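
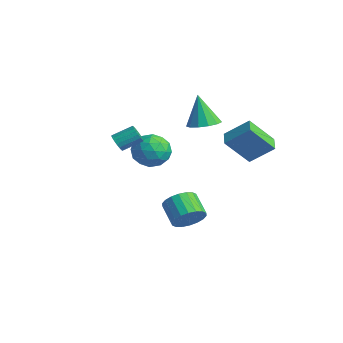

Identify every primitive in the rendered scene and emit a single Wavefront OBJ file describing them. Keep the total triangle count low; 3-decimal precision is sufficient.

v -1.594 -0.859 0.637
v -0.543 -0.511 0.929
v -1.617 -2.009 2.091
v -0.566 -1.661 2.383
v -1.455 -0.945 2.484
v -1.441 -0.234 1.585
v -0.719 -2.286 1.435
v -0.705 -1.575 0.536
v -0.002 -1.392 1.422
v -0.456 -0.564 2.071
v -1.704 -1.956 0.949
v -2.158 -1.128 1.598
v -1.066 -0.584 0.655
v -1.094 -1.936 2.365
v -1.616 -1.515 2.424
v -0.998 -1.311 2.596
v -1.594 -0.421 1.041
v -0.976 -0.217 1.213
v -1.513 -0.472 2.126
v -1.184 -2.303 1.807
v -0.566 -2.099 1.979
v -1.162 -1.209 0.424
v -0.544 -1.005 0.596
v -0.647 -2.048 0.894
v -0.13 -0.897 1.117
v -0.144 -1.573 1.972
v -0.234 -1.941 1.414
v -0.226 -1.523 0.886
v -0.398 -0.41 1.498
v -0.411 -1.086 2.353
v -0.934 -0.666 2.412
v -0.926 -0.248 1.884
v -0.08 -0.928 1.788
v -1.749 -1.434 0.667
v -1.762 -2.11 1.522
v -1.234 -2.272 1.136
v -1.226 -1.854 0.608
v -2.016 -0.947 1.048
v -2.03 -1.623 1.903
v -1.934 -0.997 2.134
v -1.926 -0.579 1.606
v -2.08 -1.592 1.232
v 0.492 0.138 -3.319
v 1.025 0.249 -2.492
v -0.24 0.373 -1.694
v -0.772 0.262 -2.521
v 0.976 0.664 -2.633
v -0.288 0.788 -1.836
v 0.831 0.974 -2.911
v -0.433 1.098 -2.113
v 0.62 1.119 -3.269
v -0.645 1.242 -2.472
v 0.383 1.069 -3.637
v -0.882 1.193 -2.84
v 0.167 0.835 -3.942
v -1.097 0.959 -3.145
v 0.016 0.463 -4.124
v -1.248 0.587 -3.326
v -0.04 0.027 -4.146
v -1.305 0.151 -3.348
v 0.008 -0.388 -4.004
v -1.256 -0.264 -3.207
v 0.153 -0.698 -3.727
v -1.111 -0.574 -2.929
v 0.365 -0.842 -3.368
v -0.9 -0.719 -2.571
v 0.602 -0.793 -3
v -0.663 -0.669 -2.203
v 0.817 -0.559 -2.695
v -0.447 -0.435 -1.898
v 0.968 -0.187 -2.514
v -0.296 -0.063 -1.716
v -3.023 3.12 1.565
v -2.424 3.881 1.773
v -3.657 3.08 3.535
v -2.913 4.102 1.62
v -3.436 4.012 1.45
v -3.828 3.639 1.316
v -3.965 3.101 1.261
v -3.802 2.569 1.303
v -3.392 2.212 1.428
v -2.865 2.143 1.596
v -2.387 2.385 1.755
v -2.112 2.86 1.853
v -2.126 3.417 1.86
v 1.336 3.234 1.299
v 0.941 1.943 2.828
v 2.167 4.264 2.383
v 1.771 2.972 3.912
v 2.189 2.748 1.108
v 1.793 1.456 2.637
v 3.019 3.777 2.192
v 2.624 2.486 3.721
v 0.615 -4.178 3.587
v 1.113 -4.203 3.334
v 1.464 -3.168 3.919
v 0.965 -3.142 4.173
v 0.977 -4.067 3.175
v 1.328 -3.032 3.76
v 0.769 -3.954 3.098
v 1.12 -2.918 3.683
v 0.531 -3.884 3.118
v 0.881 -2.849 3.703
v 0.309 -3.873 3.231
v 0.66 -2.837 3.816
v 0.148 -3.922 3.414
v 0.498 -2.886 4
v 0.079 -4.022 3.632
v 0.429 -2.986 4.217
v 0.116 -4.152 3.841
v 0.467 -3.117 4.426
v 0.252 -4.288 4
v 0.603 -3.253 4.585
v 0.46 -4.402 4.077
v 0.811 -3.366 4.662
v 0.699 -4.471 4.057
v 1.049 -3.436 4.642
v 0.92 -4.483 3.944
v 1.271 -3.447 4.529
v 1.082 -4.434 3.76
v 1.432 -3.398 4.346
v 1.151 -4.334 3.543
v 1.501 -3.298 4.128
f 1 38 17
f 38 12 41
f 17 41 6
f 38 41 17
f 1 17 13
f 17 6 18
f 13 18 2
f 17 18 13
f 1 13 22
f 13 2 23
f 22 23 8
f 13 23 22
f 1 22 34
f 22 8 37
f 34 37 11
f 22 37 34
f 1 34 38
f 34 11 42
f 38 42 12
f 34 42 38
f 2 18 29
f 18 6 32
f 29 32 10
f 18 32 29
f 6 41 19
f 41 12 40
f 19 40 5
f 41 40 19
f 12 42 39
f 42 11 35
f 39 35 3
f 42 35 39
f 11 37 36
f 37 8 24
f 36 24 7
f 37 24 36
f 8 23 28
f 23 2 25
f 28 25 9
f 23 25 28
f 4 30 16
f 30 10 31
f 16 31 5
f 30 31 16
f 4 16 14
f 16 5 15
f 14 15 3
f 16 15 14
f 4 14 21
f 14 3 20
f 21 20 7
f 14 20 21
f 4 21 26
f 21 7 27
f 26 27 9
f 21 27 26
f 4 26 30
f 26 9 33
f 30 33 10
f 26 33 30
f 5 31 19
f 31 10 32
f 19 32 6
f 31 32 19
f 3 15 39
f 15 5 40
f 39 40 12
f 15 40 39
f 7 20 36
f 20 3 35
f 36 35 11
f 20 35 36
f 9 27 28
f 27 7 24
f 28 24 8
f 27 24 28
f 10 33 29
f 33 9 25
f 29 25 2
f 33 25 29
f 44 43 47
f 44 47 45
f 45 47 48
f 45 48 46
f 47 43 49
f 47 49 48
f 48 49 50
f 48 50 46
f 49 43 51
f 49 51 50
f 50 51 52
f 50 52 46
f 51 43 53
f 51 53 52
f 52 53 54
f 52 54 46
f 53 43 55
f 53 55 54
f 54 55 56
f 54 56 46
f 55 43 57
f 55 57 56
f 56 57 58
f 56 58 46
f 57 43 59
f 57 59 58
f 58 59 60
f 58 60 46
f 59 43 61
f 59 61 60
f 60 61 62
f 60 62 46
f 61 43 63
f 61 63 62
f 62 63 64
f 62 64 46
f 63 43 65
f 63 65 64
f 64 65 66
f 64 66 46
f 65 43 67
f 65 67 66
f 66 67 68
f 66 68 46
f 67 43 69
f 67 69 68
f 68 69 70
f 68 70 46
f 69 43 71
f 69 71 70
f 70 71 72
f 70 72 46
f 71 43 44
f 71 44 72
f 72 44 45
f 72 45 46
f 74 73 76
f 74 76 75
f 76 73 77
f 76 77 75
f 77 73 78
f 77 78 75
f 78 73 79
f 78 79 75
f 79 73 80
f 79 80 75
f 80 73 81
f 80 81 75
f 81 73 82
f 81 82 75
f 82 73 83
f 82 83 75
f 83 73 84
f 83 84 75
f 84 73 85
f 84 85 75
f 85 73 74
f 85 74 75
f 87 89 86
f 90 87 86
f 86 89 88
f 88 90 86
f 87 93 89
f 91 87 90
f 91 93 87
f 89 93 88
f 92 90 88
f 88 93 92
f 92 91 90
f 93 91 92
f 95 94 98
f 95 98 96
f 96 98 99
f 96 99 97
f 98 94 100
f 98 100 99
f 99 100 101
f 99 101 97
f 100 94 102
f 100 102 101
f 101 102 103
f 101 103 97
f 102 94 104
f 102 104 103
f 103 104 105
f 103 105 97
f 104 94 106
f 104 106 105
f 105 106 107
f 105 107 97
f 106 94 108
f 106 108 107
f 107 108 109
f 107 109 97
f 108 94 110
f 108 110 109
f 109 110 111
f 109 111 97
f 110 94 112
f 110 112 111
f 111 112 113
f 111 113 97
f 112 94 114
f 112 114 113
f 113 114 115
f 113 115 97
f 114 94 116
f 114 116 115
f 115 116 117
f 115 117 97
f 116 94 118
f 116 118 117
f 117 118 119
f 117 119 97
f 118 94 120
f 118 120 119
f 119 120 121
f 119 121 97
f 120 94 122
f 120 122 121
f 121 122 123
f 121 123 97
f 122 94 95
f 122 95 123
f 123 95 96
f 123 96 97



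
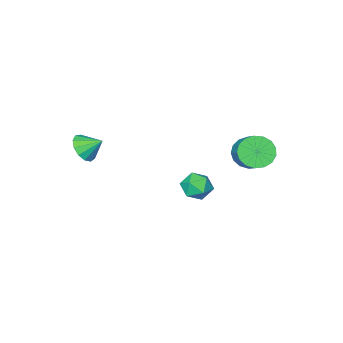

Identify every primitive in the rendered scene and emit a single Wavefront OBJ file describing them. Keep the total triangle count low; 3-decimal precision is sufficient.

v 2.928 -4.045 0.776
v 3.746 -3.828 1.25
v 2.292 -3.235 1.504
v 3.713 -3.478 0.831
v 3.43 -3.308 0.395
v 2.988 -3.372 0.08
v 2.527 -3.649 -0.014
v 2.193 -4.052 0.143
v 2.092 -4.453 0.501
v 2.257 -4.724 0.946
v 2.634 -4.779 1.337
v 3.105 -4.601 1.551
v 3.519 -4.247 1.518
v -2.165 0.108 -1.57
v -1.605 0.537 -2.277
v -2.155 -1.277 -2.403
v -1.595 -0.848 -3.11
v -1.208 -1.028 -2.207
v -1.214 -0.172 -1.692
v -2.546 -0.568 -2.988
v -2.552 0.288 -2.473
v -1.84 0.12 -3.153
v -1.013 -0.165 -2.67
v -2.747 -0.575 -2.01
v -1.92 -0.86 -1.527
v -4.279 1.226 0.218
v -3.453 1.328 -0.454
v -2.795 2.616 0.549
v -3.621 2.514 1.222
v -3.804 1.652 -0.64
v -3.146 2.94 0.363
v -4.263 1.879 -0.63
v -3.605 3.166 0.374
v -4.726 1.956 -0.424
v -4.068 3.243 0.579
v -5.087 1.865 -0.072
v -4.428 3.153 0.931
v -5.262 1.629 0.347
v -4.604 2.916 1.35
v -5.213 1.3 0.736
v -4.554 2.588 1.739
v -4.949 0.954 1.007
v -4.291 2.242 2.01
v -4.532 0.671 1.097
v -3.874 1.958 2.1
v -4.057 0.515 0.986
v -3.399 1.802 1.989
v -3.633 0.521 0.699
v -2.975 1.809 1.702
v -3.357 0.69 0.302
v -2.699 1.977 1.305
v -3.292 0.981 -0.114
v -2.634 2.269 0.889
f 2 1 4
f 2 4 3
f 4 1 5
f 4 5 3
f 5 1 6
f 5 6 3
f 6 1 7
f 6 7 3
f 7 1 8
f 7 8 3
f 8 1 9
f 8 9 3
f 9 1 10
f 9 10 3
f 10 1 11
f 10 11 3
f 11 1 12
f 11 12 3
f 12 1 13
f 12 13 3
f 13 1 2
f 13 2 3
f 14 25 19
f 14 19 15
f 14 15 21
f 14 21 24
f 14 24 25
f 15 19 23
f 19 25 18
f 25 24 16
f 24 21 20
f 21 15 22
f 17 23 18
f 17 18 16
f 17 16 20
f 17 20 22
f 17 22 23
f 18 23 19
f 16 18 25
f 20 16 24
f 22 20 21
f 23 22 15
f 27 26 30
f 27 30 28
f 28 30 31
f 28 31 29
f 30 26 32
f 30 32 31
f 31 32 33
f 31 33 29
f 32 26 34
f 32 34 33
f 33 34 35
f 33 35 29
f 34 26 36
f 34 36 35
f 35 36 37
f 35 37 29
f 36 26 38
f 36 38 37
f 37 38 39
f 37 39 29
f 38 26 40
f 38 40 39
f 39 40 41
f 39 41 29
f 40 26 42
f 40 42 41
f 41 42 43
f 41 43 29
f 42 26 44
f 42 44 43
f 43 44 45
f 43 45 29
f 44 26 46
f 44 46 45
f 45 46 47
f 45 47 29
f 46 26 48
f 46 48 47
f 47 48 49
f 47 49 29
f 48 26 50
f 48 50 49
f 49 50 51
f 49 51 29
f 50 26 52
f 50 52 51
f 51 52 53
f 51 53 29
f 52 26 27
f 52 27 53
f 53 27 28
f 53 28 29



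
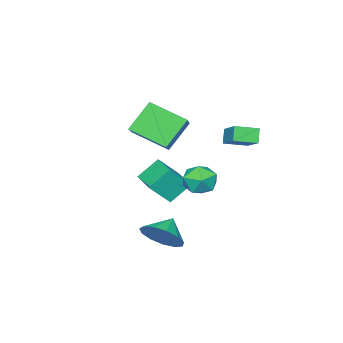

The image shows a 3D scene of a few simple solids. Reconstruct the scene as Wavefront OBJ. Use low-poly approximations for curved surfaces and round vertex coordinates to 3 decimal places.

v 0.999 1.006 1.61
v 1.384 1.334 2.346
v 2.056 0.026 1.494
v 2.441 0.354 2.23
v 1.664 -0.083 2.289
v 1.011 0.522 2.361
v 2.429 0.838 1.479
v 1.776 1.443 1.551
v 2.268 1.23 2.266
v 1.795 0.661 2.766
v 1.645 0.699 1.074
v 1.172 0.13 1.574
v 3.25 -0.164 -1.243
v 3.842 -0.66 -0.517
v 2.29 -0.336 -0.577
v 3.842 -0.082 -0.368
v 3.654 0.47 -0.496
v 3.338 0.821 -0.862
v 2.993 0.859 -1.348
v 2.73 0.572 -1.801
v 2.632 0.052 -2.077
v 2.73 -0.538 -2.088
v 2.993 -1.008 -1.831
v 3.337 -1.211 -1.387
v 3.654 -1.081 -0.897
v -2.418 -3.926 -0.883
v -1.55 -4.463 0.23
v -1.635 -2.555 -0.832
v -0.767 -3.092 0.281
v -1.513 -4.408 -1.821
v -0.645 -4.945 -0.708
v -0.73 -3.037 -1.77
v 0.138 -3.574 -0.657
v -1.782 0.609 3.547
v -1.051 1.738 4.337
v -1.404 0.839 2.869
v -0.673 1.968 3.659
v -0.927 -0.108 3.781
v -0.196 1.021 4.571
v -0.549 0.122 3.103
v 0.182 1.251 3.893
v 0.672 -4.096 2.937
v -0.478 -3.857 4.262
v 0.065 -2.447 2.114
v -1.085 -2.209 3.438
v 2.065 -3.071 3.962
v 0.915 -2.833 5.286
v 1.458 -1.423 3.138
v 0.308 -1.184 4.463
f 1 12 6
f 1 6 2
f 1 2 8
f 1 8 11
f 1 11 12
f 2 6 10
f 6 12 5
f 12 11 3
f 11 8 7
f 8 2 9
f 4 10 5
f 4 5 3
f 4 3 7
f 4 7 9
f 4 9 10
f 5 10 6
f 3 5 12
f 7 3 11
f 9 7 8
f 10 9 2
f 14 13 16
f 14 16 15
f 16 13 17
f 16 17 15
f 17 13 18
f 17 18 15
f 18 13 19
f 18 19 15
f 19 13 20
f 19 20 15
f 20 13 21
f 20 21 15
f 21 13 22
f 21 22 15
f 22 13 23
f 22 23 15
f 23 13 24
f 23 24 15
f 24 13 25
f 24 25 15
f 25 13 14
f 25 14 15
f 27 29 26
f 30 27 26
f 26 29 28
f 28 30 26
f 27 33 29
f 31 27 30
f 31 33 27
f 29 33 28
f 32 30 28
f 28 33 32
f 32 31 30
f 33 31 32
f 35 37 34
f 38 35 34
f 34 37 36
f 36 38 34
f 35 41 37
f 39 35 38
f 39 41 35
f 37 41 36
f 40 38 36
f 36 41 40
f 40 39 38
f 41 39 40
f 43 45 42
f 46 43 42
f 42 45 44
f 44 46 42
f 43 49 45
f 47 43 46
f 47 49 43
f 45 49 44
f 48 46 44
f 44 49 48
f 48 47 46
f 49 47 48



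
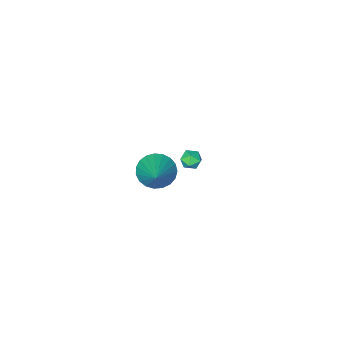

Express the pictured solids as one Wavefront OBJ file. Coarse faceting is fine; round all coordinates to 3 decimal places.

v 2.278 2.45 2.819
v 3.002 2.575 2.112
v 3.262 3.87 4.081
v 2.718 2.871 2.001
v 2.358 3.093 2.032
v 1.984 3.204 2.199
v 1.661 3.185 2.473
v 1.445 3.038 2.807
v 1.372 2.79 3.143
v 1.456 2.483 3.423
v 1.682 2.17 3.599
v 2.011 1.906 3.64
v 2.386 1.735 3.539
v 2.743 1.688 3.314
v 3.018 1.773 3.003
v 3.166 1.975 2.66
v 3.16 2.259 2.345
v -3.275 -1.928 -4.302
v -2.79 -2.394 -4.293
v -3.75 -2.406 -3.447
v -3.265 -2.872 -3.438
v -3.124 -2.236 -3.269
v -2.83 -1.941 -3.798
v -3.71 -2.859 -3.942
v -3.416 -2.564 -4.471
v -3.058 -2.97 -4.07
v -2.696 -2.584 -3.654
v -3.844 -2.216 -4.086
v -3.482 -1.83 -3.67
f 2 1 4
f 2 4 3
f 4 1 5
f 4 5 3
f 5 1 6
f 5 6 3
f 6 1 7
f 6 7 3
f 7 1 8
f 7 8 3
f 8 1 9
f 8 9 3
f 9 1 10
f 9 10 3
f 10 1 11
f 10 11 3
f 11 1 12
f 11 12 3
f 12 1 13
f 12 13 3
f 13 1 14
f 13 14 3
f 14 1 15
f 14 15 3
f 15 1 16
f 15 16 3
f 16 1 17
f 16 17 3
f 17 1 2
f 17 2 3
f 18 29 23
f 18 23 19
f 18 19 25
f 18 25 28
f 18 28 29
f 19 23 27
f 23 29 22
f 29 28 20
f 28 25 24
f 25 19 26
f 21 27 22
f 21 22 20
f 21 20 24
f 21 24 26
f 21 26 27
f 22 27 23
f 20 22 29
f 24 20 28
f 26 24 25
f 27 26 19



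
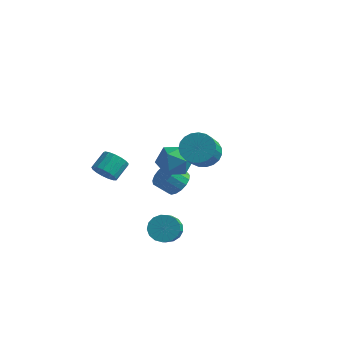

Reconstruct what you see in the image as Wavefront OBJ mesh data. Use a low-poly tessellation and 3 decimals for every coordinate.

v 3.355 -0.989 3.223
v 3.798 -1.572 2.514
v 4.069 -2.915 3.787
v 3.625 -2.331 4.497
v 4.129 -1.357 2.67
v 4.399 -2.7 3.944
v 4.325 -1.079 2.923
v 4.596 -2.421 4.196
v 4.354 -0.784 3.227
v 4.624 -2.127 4.5
v 4.21 -0.525 3.53
v 4.48 -1.868 4.804
v 3.918 -0.347 3.781
v 4.189 -1.689 5.054
v 3.529 -0.279 3.935
v 3.799 -1.621 5.208
v 3.11 -0.334 3.966
v 3.38 -1.676 5.239
v 2.733 -0.502 3.868
v 3.003 -1.844 5.142
v 2.463 -0.754 3.66
v 2.733 -2.097 4.933
v 2.348 -1.047 3.375
v 2.618 -2.39 4.649
v 2.407 -1.33 3.065
v 2.677 -2.673 4.338
v 2.63 -1.554 2.781
v 2.9 -2.896 4.055
v 2.978 -1.68 2.575
v 3.248 -3.022 3.848
v 3.391 -1.686 2.48
v 3.661 -3.029 3.754
v -1.649 -3.166 1.224
v -0.892 -3.414 1.416
v -0.713 -2.363 2.069
v -1.471 -2.114 1.876
v -0.843 -3.215 1.082
v -0.664 -2.164 1.734
v -0.979 -3.004 0.78
v -0.8 -1.953 1.432
v -1.269 -2.83 0.579
v -1.09 -1.779 1.232
v -1.645 -2.734 0.527
v -1.466 -1.683 1.179
v -2.023 -2.736 0.634
v -1.844 -1.685 1.286
v -2.315 -2.836 0.876
v -2.136 -1.785 1.528
v -2.455 -3.012 1.198
v -2.276 -1.961 1.85
v -2.41 -3.223 1.526
v -2.231 -2.172 2.178
v -2.191 -3.421 1.784
v -2.012 -2.37 2.437
v -1.848 -3.561 1.915
v -1.669 -2.509 2.567
v -1.459 -3.609 1.887
v -1.28 -2.558 2.539
v -1.114 -3.556 1.707
v -0.935 -2.505 2.359
v 1.424 -1.636 -3.411
v 2.004 -1.95 -4.052
v 2.616 -3.518 -2.73
v 2.036 -3.204 -2.089
v 2.246 -1.662 -3.823
v 2.858 -3.23 -2.501
v 2.3 -1.369 -3.499
v 2.912 -2.936 -2.177
v 2.153 -1.136 -3.155
v 2.765 -2.704 -1.833
v 1.839 -1.018 -2.87
v 2.451 -2.586 -1.548
v 1.43 -1.042 -2.709
v 2.042 -2.609 -1.387
v 1.019 -1.202 -2.708
v 1.631 -2.769 -1.386
v 0.702 -1.461 -2.869
v 1.314 -3.029 -1.547
v 0.55 -1.76 -3.153
v 1.162 -3.328 -1.831
v 0.598 -2.031 -3.497
v 1.21 -3.599 -2.175
v 0.835 -2.212 -3.821
v 1.447 -3.78 -2.499
v 1.207 -2.261 -4.051
v 1.82 -3.828 -2.729
v 1.629 -2.166 -4.134
v 2.242 -3.734 -2.813
v -0.347 3.295 -3.341
v 0.201 3.644 -2.662
v -0.546 3.175 -1.819
v -1.093 2.825 -2.499
v -0.096 3.973 -2.742
v -0.843 3.504 -1.899
v -0.45 4.147 -2.959
v -1.197 3.678 -2.116
v -0.78 4.125 -3.263
v -1.527 3.656 -2.42
v -1.011 3.913 -3.586
v -1.758 3.444 -2.743
v -1.09 3.559 -3.853
v -1.837 3.09 -3.01
v -0.998 3.145 -4.002
v -1.745 2.676 -3.159
v -0.757 2.765 -4
v -1.504 2.296 -3.157
v -0.423 2.506 -3.848
v -1.169 2.037 -3.005
v -0.07 2.428 -3.579
v -0.817 1.959 -2.736
v 0.219 2.548 -3.256
v -0.528 2.079 -2.413
v 0.378 2.84 -2.952
v -0.369 2.371 -2.109
v 0.372 3.235 -2.738
v -0.375 2.766 -1.895
v 0.482 2.188 0.801
v 1.138 1.331 0.304
v -0.758 2.089 -0.664
v -0.102 1.232 -1.161
v -0.701 1.015 -0.158
v 0.066 1.076 0.747
v 0.314 2.344 -1.107
v 1.081 2.405 -0.202
v 1.034 1.428 -0.876
v 0.407 0.606 -0.289
v -0.027 2.814 -0.071
v -0.654 1.992 0.516
f 2 1 5
f 2 5 3
f 3 5 6
f 3 6 4
f 5 1 7
f 5 7 6
f 6 7 8
f 6 8 4
f 7 1 9
f 7 9 8
f 8 9 10
f 8 10 4
f 9 1 11
f 9 11 10
f 10 11 12
f 10 12 4
f 11 1 13
f 11 13 12
f 12 13 14
f 12 14 4
f 13 1 15
f 13 15 14
f 14 15 16
f 14 16 4
f 15 1 17
f 15 17 16
f 16 17 18
f 16 18 4
f 17 1 19
f 17 19 18
f 18 19 20
f 18 20 4
f 19 1 21
f 19 21 20
f 20 21 22
f 20 22 4
f 21 1 23
f 21 23 22
f 22 23 24
f 22 24 4
f 23 1 25
f 23 25 24
f 24 25 26
f 24 26 4
f 25 1 27
f 25 27 26
f 26 27 28
f 26 28 4
f 27 1 29
f 27 29 28
f 28 29 30
f 28 30 4
f 29 1 31
f 29 31 30
f 30 31 32
f 30 32 4
f 31 1 2
f 31 2 32
f 32 2 3
f 32 3 4
f 34 33 37
f 34 37 35
f 35 37 38
f 35 38 36
f 37 33 39
f 37 39 38
f 38 39 40
f 38 40 36
f 39 33 41
f 39 41 40
f 40 41 42
f 40 42 36
f 41 33 43
f 41 43 42
f 42 43 44
f 42 44 36
f 43 33 45
f 43 45 44
f 44 45 46
f 44 46 36
f 45 33 47
f 45 47 46
f 46 47 48
f 46 48 36
f 47 33 49
f 47 49 48
f 48 49 50
f 48 50 36
f 49 33 51
f 49 51 50
f 50 51 52
f 50 52 36
f 51 33 53
f 51 53 52
f 52 53 54
f 52 54 36
f 53 33 55
f 53 55 54
f 54 55 56
f 54 56 36
f 55 33 57
f 55 57 56
f 56 57 58
f 56 58 36
f 57 33 59
f 57 59 58
f 58 59 60
f 58 60 36
f 59 33 34
f 59 34 60
f 60 34 35
f 60 35 36
f 62 61 65
f 62 65 63
f 63 65 66
f 63 66 64
f 65 61 67
f 65 67 66
f 66 67 68
f 66 68 64
f 67 61 69
f 67 69 68
f 68 69 70
f 68 70 64
f 69 61 71
f 69 71 70
f 70 71 72
f 70 72 64
f 71 61 73
f 71 73 72
f 72 73 74
f 72 74 64
f 73 61 75
f 73 75 74
f 74 75 76
f 74 76 64
f 75 61 77
f 75 77 76
f 76 77 78
f 76 78 64
f 77 61 79
f 77 79 78
f 78 79 80
f 78 80 64
f 79 61 81
f 79 81 80
f 80 81 82
f 80 82 64
f 81 61 83
f 81 83 82
f 82 83 84
f 82 84 64
f 83 61 85
f 83 85 84
f 84 85 86
f 84 86 64
f 85 61 87
f 85 87 86
f 86 87 88
f 86 88 64
f 87 61 62
f 87 62 88
f 88 62 63
f 88 63 64
f 90 89 93
f 90 93 91
f 91 93 94
f 91 94 92
f 93 89 95
f 93 95 94
f 94 95 96
f 94 96 92
f 95 89 97
f 95 97 96
f 96 97 98
f 96 98 92
f 97 89 99
f 97 99 98
f 98 99 100
f 98 100 92
f 99 89 101
f 99 101 100
f 100 101 102
f 100 102 92
f 101 89 103
f 101 103 102
f 102 103 104
f 102 104 92
f 103 89 105
f 103 105 104
f 104 105 106
f 104 106 92
f 105 89 107
f 105 107 106
f 106 107 108
f 106 108 92
f 107 89 109
f 107 109 108
f 108 109 110
f 108 110 92
f 109 89 111
f 109 111 110
f 110 111 112
f 110 112 92
f 111 89 113
f 111 113 112
f 112 113 114
f 112 114 92
f 113 89 115
f 113 115 114
f 114 115 116
f 114 116 92
f 115 89 90
f 115 90 116
f 116 90 91
f 116 91 92
f 117 128 122
f 117 122 118
f 117 118 124
f 117 124 127
f 117 127 128
f 118 122 126
f 122 128 121
f 128 127 119
f 127 124 123
f 124 118 125
f 120 126 121
f 120 121 119
f 120 119 123
f 120 123 125
f 120 125 126
f 121 126 122
f 119 121 128
f 123 119 127
f 125 123 124
f 126 125 118



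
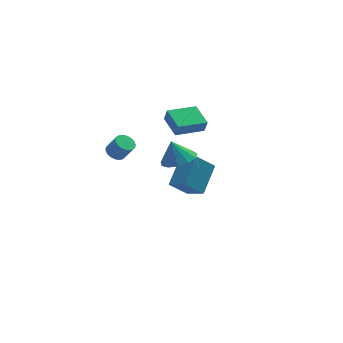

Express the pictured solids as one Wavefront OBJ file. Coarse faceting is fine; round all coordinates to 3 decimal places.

v 0.465 0.929 -3.379
v 1.541 2.29 -2.249
v -0.171 1.999 -4.062
v 0.905 3.36 -2.933
v 1.535 0.92 -4.387
v 2.611 2.281 -3.258
v 0.899 1.99 -5.071
v 1.975 3.351 -3.941
v -3.026 2.666 -1.183
v -2.558 2.407 -1.516
v -2.066 2.055 -0.549
v -2.534 2.314 -0.217
v -2.467 2.649 -1.474
v -1.975 2.298 -0.507
v -2.473 2.894 -1.381
v -1.981 2.543 -0.415
v -2.575 3.1 -1.255
v -2.083 2.748 -0.288
v -2.755 3.23 -1.116
v -2.263 2.879 -0.15
v -2.981 3.263 -0.989
v -2.489 2.912 -0.022
v -3.216 3.193 -0.895
v -2.724 2.841 0.071
v -3.417 3.031 -0.851
v -2.925 2.68 0.115
v -3.551 2.807 -0.865
v -3.059 2.455 0.102
v -3.594 2.557 -0.933
v -3.102 2.206 0.033
v -3.539 2.327 -1.045
v -3.047 1.976 -0.079
v -3.395 2.155 -1.181
v -2.903 1.804 -0.214
v -3.187 2.072 -1.317
v -2.696 1.72 -0.351
v -2.952 2.091 -1.43
v -2.46 1.739 -0.463
v -2.729 2.209 -1.5
v -2.237 1.858 -0.534
v -1.309 -3.993 2.744
v -0.753 -3.166 2.656
v -1.631 -3.647 3.956
v -1.27 -3.029 2.48
v -1.8 -3.197 2.388
v -2.174 -3.618 2.408
v -2.273 -4.158 2.536
v -2.067 -4.645 2.729
v -1.62 -4.925 2.928
v -1.074 -4.909 3.068
v -0.603 -4.602 3.105
v -0.357 -4.101 3.028
v -0.412 -3.566 2.861
v 0.184 1.92 0.121
v 0.308 1.737 0.9
v -0.038 3.405 0.506
v 0.086 3.221 1.285
v 1.954 2.239 -0.085
v 2.078 2.055 0.694
v 1.732 3.723 0.3
v 1.856 3.54 1.079
f 2 4 1
f 5 2 1
f 1 4 3
f 3 5 1
f 2 8 4
f 6 2 5
f 6 8 2
f 4 8 3
f 7 5 3
f 3 8 7
f 7 6 5
f 8 6 7
f 10 9 13
f 10 13 11
f 11 13 14
f 11 14 12
f 13 9 15
f 13 15 14
f 14 15 16
f 14 16 12
f 15 9 17
f 15 17 16
f 16 17 18
f 16 18 12
f 17 9 19
f 17 19 18
f 18 19 20
f 18 20 12
f 19 9 21
f 19 21 20
f 20 21 22
f 20 22 12
f 21 9 23
f 21 23 22
f 22 23 24
f 22 24 12
f 23 9 25
f 23 25 24
f 24 25 26
f 24 26 12
f 25 9 27
f 25 27 26
f 26 27 28
f 26 28 12
f 27 9 29
f 27 29 28
f 28 29 30
f 28 30 12
f 29 9 31
f 29 31 30
f 30 31 32
f 30 32 12
f 31 9 33
f 31 33 32
f 32 33 34
f 32 34 12
f 33 9 35
f 33 35 34
f 34 35 36
f 34 36 12
f 35 9 37
f 35 37 36
f 36 37 38
f 36 38 12
f 37 9 39
f 37 39 38
f 38 39 40
f 38 40 12
f 39 9 10
f 39 10 40
f 40 10 11
f 40 11 12
f 42 41 44
f 42 44 43
f 44 41 45
f 44 45 43
f 45 41 46
f 45 46 43
f 46 41 47
f 46 47 43
f 47 41 48
f 47 48 43
f 48 41 49
f 48 49 43
f 49 41 50
f 49 50 43
f 50 41 51
f 50 51 43
f 51 41 52
f 51 52 43
f 52 41 53
f 52 53 43
f 53 41 42
f 53 42 43
f 55 57 54
f 58 55 54
f 54 57 56
f 56 58 54
f 55 61 57
f 59 55 58
f 59 61 55
f 57 61 56
f 60 58 56
f 56 61 60
f 60 59 58
f 61 59 60



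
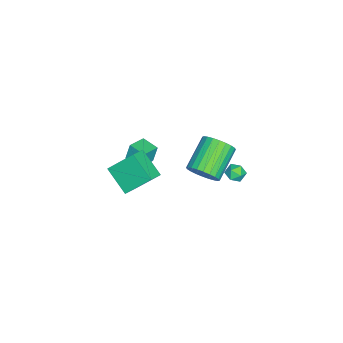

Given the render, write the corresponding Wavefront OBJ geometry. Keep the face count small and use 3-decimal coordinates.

v 0.763 2.014 1.047
v 1.23 1.804 1.906
v -0.636 2.176 3.012
v -1.103 2.386 2.153
v 1.29 2.188 1.879
v -0.575 2.56 2.984
v 1.27 2.546 1.725
v -0.595 2.918 2.83
v 1.173 2.823 1.468
v -0.692 3.195 2.573
v 1.014 2.977 1.146
v -0.852 3.349 2.252
v 0.816 2.984 0.81
v -1.05 3.356 1.916
v 0.61 2.843 0.51
v -1.255 3.216 1.616
v 0.427 2.577 0.292
v -1.438 2.949 1.397
v 0.296 2.224 0.188
v -1.57 2.596 1.294
v 0.235 1.84 0.216
v -1.63 2.212 1.321
v 0.255 1.482 0.37
v -1.61 1.854 1.475
v 0.352 1.205 0.627
v -1.513 1.577 1.732
v 0.512 1.051 0.948
v -1.354 1.423 2.054
v 0.71 1.044 1.284
v -1.156 1.416 2.39
v 0.915 1.184 1.584
v -0.95 1.557 2.69
v 1.098 1.451 1.803
v -0.767 1.823 2.908
v 0.266 3.987 1.942
v 0.695 4.131 2.396
v 1.025 3.609 1.344
v 1.454 3.753 1.798
v 1.028 3.284 1.897
v 0.559 3.518 2.266
v 1.161 4.222 1.474
v 0.692 4.456 1.843
v 1.249 4.276 2.107
v 1.166 3.696 2.368
v 0.554 4.044 1.372
v 0.471 3.464 1.633
v 3.213 -2.047 3.241
v 4.135 -2.279 3.687
v 2.892 -0.705 4.606
v 3.814 -0.938 5.051
v 4.026 -0.802 2.209
v 4.948 -1.035 2.654
v 3.705 0.539 3.573
v 4.627 0.307 4.019
v -4.094 -3.269 -3.398
v -4.269 -3.036 -2.224
v -3.615 -2.254 -3.528
v -3.79 -2.021 -2.354
v -3.03 -3.739 -3.146
v -3.205 -3.506 -1.972
v -2.551 -2.724 -3.276
v -2.726 -2.491 -2.102
f 2 1 5
f 2 5 3
f 3 5 6
f 3 6 4
f 5 1 7
f 5 7 6
f 6 7 8
f 6 8 4
f 7 1 9
f 7 9 8
f 8 9 10
f 8 10 4
f 9 1 11
f 9 11 10
f 10 11 12
f 10 12 4
f 11 1 13
f 11 13 12
f 12 13 14
f 12 14 4
f 13 1 15
f 13 15 14
f 14 15 16
f 14 16 4
f 15 1 17
f 15 17 16
f 16 17 18
f 16 18 4
f 17 1 19
f 17 19 18
f 18 19 20
f 18 20 4
f 19 1 21
f 19 21 20
f 20 21 22
f 20 22 4
f 21 1 23
f 21 23 22
f 22 23 24
f 22 24 4
f 23 1 25
f 23 25 24
f 24 25 26
f 24 26 4
f 25 1 27
f 25 27 26
f 26 27 28
f 26 28 4
f 27 1 29
f 27 29 28
f 28 29 30
f 28 30 4
f 29 1 31
f 29 31 30
f 30 31 32
f 30 32 4
f 31 1 33
f 31 33 32
f 32 33 34
f 32 34 4
f 33 1 2
f 33 2 34
f 34 2 3
f 34 3 4
f 35 46 40
f 35 40 36
f 35 36 42
f 35 42 45
f 35 45 46
f 36 40 44
f 40 46 39
f 46 45 37
f 45 42 41
f 42 36 43
f 38 44 39
f 38 39 37
f 38 37 41
f 38 41 43
f 38 43 44
f 39 44 40
f 37 39 46
f 41 37 45
f 43 41 42
f 44 43 36
f 48 50 47
f 51 48 47
f 47 50 49
f 49 51 47
f 48 54 50
f 52 48 51
f 52 54 48
f 50 54 49
f 53 51 49
f 49 54 53
f 53 52 51
f 54 52 53
f 56 58 55
f 59 56 55
f 55 58 57
f 57 59 55
f 56 62 58
f 60 56 59
f 60 62 56
f 58 62 57
f 61 59 57
f 57 62 61
f 61 60 59
f 62 60 61



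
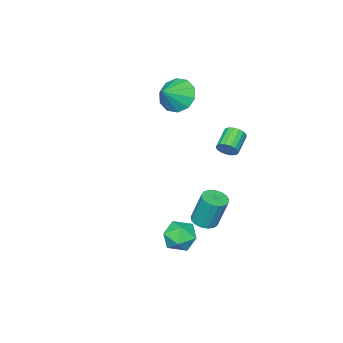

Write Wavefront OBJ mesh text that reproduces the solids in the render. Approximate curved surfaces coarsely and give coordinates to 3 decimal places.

v -0.495 2.49 1.323
v -0.215 2.33 1.744
v -1.166 1.971 2.238
v -1.445 2.13 1.817
v -0.277 2.57 1.8
v -1.228 2.211 2.294
v -0.389 2.791 1.746
v -1.34 2.432 2.24
v -0.525 2.943 1.595
v -1.475 2.584 2.089
v -0.654 2.992 1.382
v -1.604 2.633 1.876
v -0.746 2.925 1.155
v -1.697 2.566 1.649
v -0.781 2.758 0.967
v -1.732 2.399 1.461
v -0.75 2.53 0.861
v -1.701 2.171 1.355
v -0.661 2.293 0.86
v -1.612 1.934 1.354
v -0.534 2.101 0.965
v -1.484 1.741 1.459
v -0.397 1.997 1.153
v -1.348 1.638 1.647
v -0.283 2.007 1.379
v -1.234 1.648 1.873
v -0.218 2.127 1.592
v -1.168 1.768 2.087
v 0.602 2.166 -2.945
v 1.164 2.472 -2.98
v 0.999 2.959 -1.349
v 0.438 2.654 -1.315
v 0.96 2.684 -3.064
v 0.795 3.171 -1.433
v 0.674 2.778 -3.121
v 0.509 3.265 -1.49
v 0.371 2.731 -3.138
v 0.207 3.219 -1.507
v 0.122 2.556 -3.11
v -0.043 3.043 -1.48
v -0.017 2.291 -3.045
v -0.182 2.778 -1.414
v -0.015 1.997 -2.957
v -0.18 2.485 -1.326
v 0.129 1.743 -2.866
v -0.035 2.23 -1.236
v 0.382 1.585 -2.794
v 0.217 2.072 -1.163
v 0.685 1.56 -2.756
v 0.52 2.048 -1.125
v 0.969 1.675 -2.761
v 0.804 2.162 -1.131
v 1.169 1.902 -2.809
v 1.004 2.389 -1.178
v 1.239 2.189 -2.888
v 1.075 2.677 -1.257
v 3.015 3.672 -1.23
v 3.501 4.31 -1.575
v 3.799 2.71 -1.905
v 4.285 3.348 -2.25
v 4.329 3.18 -1.395
v 3.844 3.774 -0.977
v 3.456 3.246 -2.503
v 2.971 3.84 -2.085
v 3.773 4.046 -2.361
v 4.313 4.006 -1.676
v 2.987 3.014 -1.804
v 3.527 2.974 -1.119
v -2.262 -2.164 2.198
v -1.785 -1.668 1.458
v -1.218 -2.116 2.902
v -2.055 -1.246 1.83
v -2.404 -1.174 2.343
v -2.699 -1.481 2.8
v -2.827 -2.048 3.027
v -2.739 -2.659 2.938
v -2.468 -3.081 2.566
v -2.119 -3.153 2.053
v -1.825 -2.847 1.596
v -1.697 -2.279 1.369
f 2 1 5
f 2 5 3
f 3 5 6
f 3 6 4
f 5 1 7
f 5 7 6
f 6 7 8
f 6 8 4
f 7 1 9
f 7 9 8
f 8 9 10
f 8 10 4
f 9 1 11
f 9 11 10
f 10 11 12
f 10 12 4
f 11 1 13
f 11 13 12
f 12 13 14
f 12 14 4
f 13 1 15
f 13 15 14
f 14 15 16
f 14 16 4
f 15 1 17
f 15 17 16
f 16 17 18
f 16 18 4
f 17 1 19
f 17 19 18
f 18 19 20
f 18 20 4
f 19 1 21
f 19 21 20
f 20 21 22
f 20 22 4
f 21 1 23
f 21 23 22
f 22 23 24
f 22 24 4
f 23 1 25
f 23 25 24
f 24 25 26
f 24 26 4
f 25 1 27
f 25 27 26
f 26 27 28
f 26 28 4
f 27 1 2
f 27 2 28
f 28 2 3
f 28 3 4
f 30 29 33
f 30 33 31
f 31 33 34
f 31 34 32
f 33 29 35
f 33 35 34
f 34 35 36
f 34 36 32
f 35 29 37
f 35 37 36
f 36 37 38
f 36 38 32
f 37 29 39
f 37 39 38
f 38 39 40
f 38 40 32
f 39 29 41
f 39 41 40
f 40 41 42
f 40 42 32
f 41 29 43
f 41 43 42
f 42 43 44
f 42 44 32
f 43 29 45
f 43 45 44
f 44 45 46
f 44 46 32
f 45 29 47
f 45 47 46
f 46 47 48
f 46 48 32
f 47 29 49
f 47 49 48
f 48 49 50
f 48 50 32
f 49 29 51
f 49 51 50
f 50 51 52
f 50 52 32
f 51 29 53
f 51 53 52
f 52 53 54
f 52 54 32
f 53 29 55
f 53 55 54
f 54 55 56
f 54 56 32
f 55 29 30
f 55 30 56
f 56 30 31
f 56 31 32
f 57 68 62
f 57 62 58
f 57 58 64
f 57 64 67
f 57 67 68
f 58 62 66
f 62 68 61
f 68 67 59
f 67 64 63
f 64 58 65
f 60 66 61
f 60 61 59
f 60 59 63
f 60 63 65
f 60 65 66
f 61 66 62
f 59 61 68
f 63 59 67
f 65 63 64
f 66 65 58
f 70 69 72
f 70 72 71
f 72 69 73
f 72 73 71
f 73 69 74
f 73 74 71
f 74 69 75
f 74 75 71
f 75 69 76
f 75 76 71
f 76 69 77
f 76 77 71
f 77 69 78
f 77 78 71
f 78 69 79
f 78 79 71
f 79 69 80
f 79 80 71
f 80 69 70
f 80 70 71



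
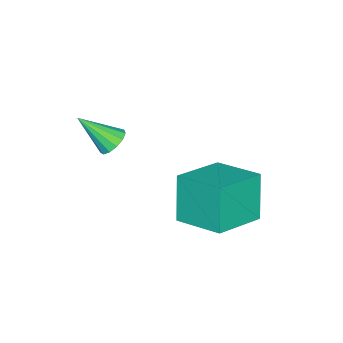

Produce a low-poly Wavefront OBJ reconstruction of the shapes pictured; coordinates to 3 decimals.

v -2.679 3.312 -3.535
v -3.271 2.997 -1.897
v -2.341 5.001 -3.088
v -2.934 4.686 -1.45
v -0.906 2.814 -2.99
v -1.499 2.499 -1.352
v -0.569 4.503 -2.543
v -1.161 4.188 -0.905
v -0.523 0.797 0.372
v -0.181 0.551 0.003
v -0.137 -0.217 1.408
v -0.009 0.769 0.153
v 0.001 0.996 0.371
v -0.156 1.16 0.591
v -0.43 1.209 0.74
v -0.733 1.127 0.773
v -0.969 0.94 0.679
v -1.064 0.708 0.487
v -0.987 0.505 0.259
v -0.763 0.394 0.067
v -0.462 0.411 -0.029
f 2 4 1
f 5 2 1
f 1 4 3
f 3 5 1
f 2 8 4
f 6 2 5
f 6 8 2
f 4 8 3
f 7 5 3
f 3 8 7
f 7 6 5
f 8 6 7
f 10 9 12
f 10 12 11
f 12 9 13
f 12 13 11
f 13 9 14
f 13 14 11
f 14 9 15
f 14 15 11
f 15 9 16
f 15 16 11
f 16 9 17
f 16 17 11
f 17 9 18
f 17 18 11
f 18 9 19
f 18 19 11
f 19 9 20
f 19 20 11
f 20 9 21
f 20 21 11
f 21 9 10
f 21 10 11



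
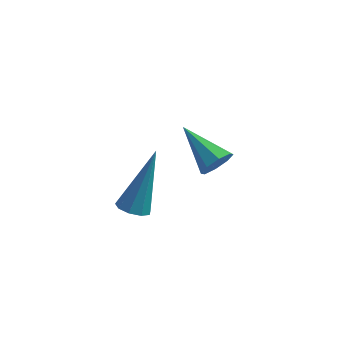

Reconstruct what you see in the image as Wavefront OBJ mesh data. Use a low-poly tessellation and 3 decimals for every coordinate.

v -2.9 -3.058 -2.453
v -2.38 -3.195 -2.51
v -2.44 -2.122 -0.527
v -2.44 -2.862 -2.658
v -2.715 -2.621 -2.71
v -3.076 -2.584 -2.641
v -3.355 -2.769 -2.485
v -3.42 -3.09 -2.313
v -3.242 -3.396 -2.207
v -2.904 -3.544 -2.216
v -2.564 -3.464 -2.335
v -1.176 0.491 -3.24
v -0.81 0.592 -2.749
v -2.444 1.389 -2.48
v -0.769 0.93 -3.079
v -0.965 1.011 -3.504
v -1.285 0.787 -3.773
v -1.541 0.39 -3.73
v -1.583 0.051 -3.4
v -1.386 -0.029 -2.976
v -1.066 0.194 -2.706
f 2 1 4
f 2 4 3
f 4 1 5
f 4 5 3
f 5 1 6
f 5 6 3
f 6 1 7
f 6 7 3
f 7 1 8
f 7 8 3
f 8 1 9
f 8 9 3
f 9 1 10
f 9 10 3
f 10 1 11
f 10 11 3
f 11 1 2
f 11 2 3
f 13 12 15
f 13 15 14
f 15 12 16
f 15 16 14
f 16 12 17
f 16 17 14
f 17 12 18
f 17 18 14
f 18 12 19
f 18 19 14
f 19 12 20
f 19 20 14
f 20 12 21
f 20 21 14
f 21 12 13
f 21 13 14



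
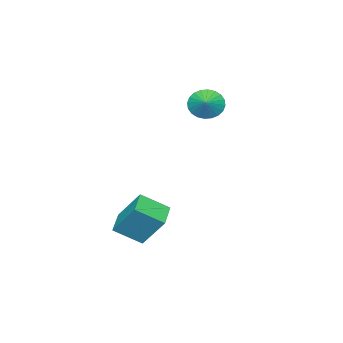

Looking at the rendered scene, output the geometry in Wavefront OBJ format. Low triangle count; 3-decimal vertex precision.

v 0.898 -3.584 -4.306
v 0.864 -2.234 -2.582
v 2.19 -2.956 -4.772
v 2.156 -1.606 -3.048
v 1.804 -4.754 -3.372
v 1.77 -3.404 -1.648
v 3.096 -4.126 -3.838
v 3.062 -2.776 -2.114
v -4.334 -3.727 2.77
v -3.791 -3.907 1.962
v -3.546 -3.233 3.19
v -3.953 -3.569 1.87
v -4.173 -3.255 1.915
v -4.418 -3.013 2.089
v -4.65 -2.879 2.368
v -4.834 -2.874 2.707
v -4.942 -3 3.057
v -4.957 -3.235 3.362
v -4.877 -3.546 3.578
v -4.715 -3.884 3.67
v -4.495 -4.198 3.626
v -4.25 -4.44 3.451
v -4.018 -4.574 3.172
v -3.834 -4.579 2.833
v -3.726 -4.454 2.484
v -3.711 -4.218 2.178
f 2 4 1
f 5 2 1
f 1 4 3
f 3 5 1
f 2 8 4
f 6 2 5
f 6 8 2
f 4 8 3
f 7 5 3
f 3 8 7
f 7 6 5
f 8 6 7
f 10 9 12
f 10 12 11
f 12 9 13
f 12 13 11
f 13 9 14
f 13 14 11
f 14 9 15
f 14 15 11
f 15 9 16
f 15 16 11
f 16 9 17
f 16 17 11
f 17 9 18
f 17 18 11
f 18 9 19
f 18 19 11
f 19 9 20
f 19 20 11
f 20 9 21
f 20 21 11
f 21 9 22
f 21 22 11
f 22 9 23
f 22 23 11
f 23 9 24
f 23 24 11
f 24 9 25
f 24 25 11
f 25 9 26
f 25 26 11
f 26 9 10
f 26 10 11



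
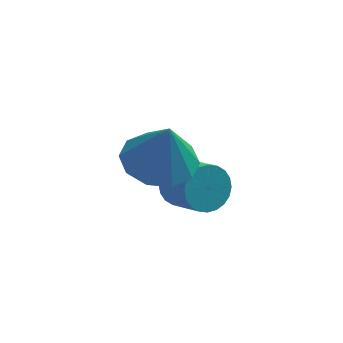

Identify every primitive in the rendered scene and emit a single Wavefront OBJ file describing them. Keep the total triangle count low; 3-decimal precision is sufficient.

v -0.55 -0.1 1.888
v 0.217 -0.655 1.672
v -0.31 -0.3 3.252
v 0.406 -0.088 1.722
v 0.23 0.474 1.834
v -0.244 0.817 1.968
v -0.834 0.809 2.07
v -1.316 0.454 2.103
v -1.505 -0.113 2.054
v -1.33 -0.675 1.941
v -0.856 -1.017 1.807
v -0.265 -1.01 1.705
v 0.015 1.046 -0.154
v 0.407 0.971 -0.717
v 1.017 0.18 -0.189
v 0.625 0.254 0.374
v 0.541 1.163 -0.585
v 1.151 0.372 -0.057
v 0.595 1.338 -0.387
v 1.205 0.546 0.141
v 0.561 1.467 -0.153
v 1.171 0.676 0.375
v 0.444 1.533 0.08
v 1.054 0.742 0.608
v 0.261 1.524 0.278
v 0.871 0.733 0.806
v 0.041 1.442 0.41
v 0.651 0.651 0.938
v -0.183 1.3 0.456
v 0.427 0.509 0.984
v -0.377 1.12 0.409
v 0.233 0.329 0.937
v -0.511 0.928 0.277
v 0.099 0.137 0.805
v -0.565 0.754 0.079
v 0.045 -0.038 0.607
v -0.531 0.624 -0.155
v 0.079 -0.167 0.373
v -0.414 0.558 -0.388
v 0.196 -0.233 0.14
v -0.231 0.567 -0.586
v 0.379 -0.224 -0.058
v -0.011 0.649 -0.718
v 0.599 -0.142 -0.19
v 0.213 0.791 -0.764
v 0.823 -0 -0.236
f 2 1 4
f 2 4 3
f 4 1 5
f 4 5 3
f 5 1 6
f 5 6 3
f 6 1 7
f 6 7 3
f 7 1 8
f 7 8 3
f 8 1 9
f 8 9 3
f 9 1 10
f 9 10 3
f 10 1 11
f 10 11 3
f 11 1 12
f 11 12 3
f 12 1 2
f 12 2 3
f 14 13 17
f 14 17 15
f 15 17 18
f 15 18 16
f 17 13 19
f 17 19 18
f 18 19 20
f 18 20 16
f 19 13 21
f 19 21 20
f 20 21 22
f 20 22 16
f 21 13 23
f 21 23 22
f 22 23 24
f 22 24 16
f 23 13 25
f 23 25 24
f 24 25 26
f 24 26 16
f 25 13 27
f 25 27 26
f 26 27 28
f 26 28 16
f 27 13 29
f 27 29 28
f 28 29 30
f 28 30 16
f 29 13 31
f 29 31 30
f 30 31 32
f 30 32 16
f 31 13 33
f 31 33 32
f 32 33 34
f 32 34 16
f 33 13 35
f 33 35 34
f 34 35 36
f 34 36 16
f 35 13 37
f 35 37 36
f 36 37 38
f 36 38 16
f 37 13 39
f 37 39 38
f 38 39 40
f 38 40 16
f 39 13 41
f 39 41 40
f 40 41 42
f 40 42 16
f 41 13 43
f 41 43 42
f 42 43 44
f 42 44 16
f 43 13 45
f 43 45 44
f 44 45 46
f 44 46 16
f 45 13 14
f 45 14 46
f 46 14 15
f 46 15 16



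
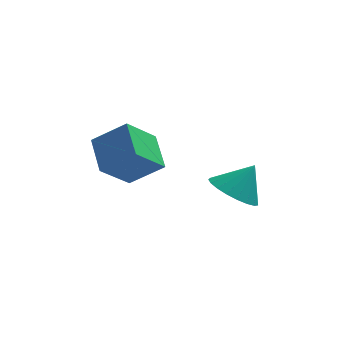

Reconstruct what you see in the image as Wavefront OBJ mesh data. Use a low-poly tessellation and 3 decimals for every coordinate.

v -0.838 0.415 1.532
v -1.154 1.794 2.188
v -2.079 0.573 0.601
v -2.395 1.952 1.257
v 0.155 1.208 0.343
v -0.161 2.587 0.999
v -1.086 1.366 -0.588
v -1.402 2.745 0.068
v 2.611 2.964 -2.214
v 3.481 2.56 -2.665
v 3.389 3.356 -1.066
v 3.487 2.976 -2.811
v 3.341 3.39 -2.854
v 3.069 3.73 -2.786
v 2.718 3.938 -2.619
v 2.349 3.977 -2.382
v 2.025 3.842 -2.116
v 1.802 3.554 -1.866
v 1.719 3.165 -1.677
v 1.791 2.741 -1.581
v 2.004 2.355 -1.594
v 2.322 2.075 -1.714
v 2.691 1.949 -1.921
v 3.045 1.998 -2.178
v 3.325 2.214 -2.441
f 2 4 1
f 5 2 1
f 1 4 3
f 3 5 1
f 2 8 4
f 6 2 5
f 6 8 2
f 4 8 3
f 7 5 3
f 3 8 7
f 7 6 5
f 8 6 7
f 10 9 12
f 10 12 11
f 12 9 13
f 12 13 11
f 13 9 14
f 13 14 11
f 14 9 15
f 14 15 11
f 15 9 16
f 15 16 11
f 16 9 17
f 16 17 11
f 17 9 18
f 17 18 11
f 18 9 19
f 18 19 11
f 19 9 20
f 19 20 11
f 20 9 21
f 20 21 11
f 21 9 22
f 21 22 11
f 22 9 23
f 22 23 11
f 23 9 24
f 23 24 11
f 24 9 25
f 24 25 11
f 25 9 10
f 25 10 11



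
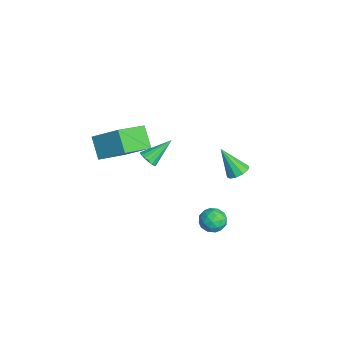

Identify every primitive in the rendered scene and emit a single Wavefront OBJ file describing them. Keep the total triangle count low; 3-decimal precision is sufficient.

v -2.298 4.095 -2.707
v -1.596 3.844 -2.561
v -2.982 3.165 -1.013
v -1.647 4.262 -2.352
v -1.947 4.616 -2.279
v -2.381 4.771 -2.369
v -2.783 4.668 -2.588
v -3.001 4.346 -2.853
v -2.949 3.928 -3.061
v -2.649 3.575 -3.135
v -2.215 3.419 -3.045
v -1.813 3.523 -2.826
v 1.159 2.588 -3.131
v 1.944 2.415 -3.496
v 0.656 1.345 -3.624
v 1.441 1.172 -3.989
v 1.353 1.172 -3.11
v 1.664 1.941 -2.805
v 0.936 1.819 -4.315
v 1.247 2.588 -4.01
v 1.807 1.94 -4.227
v 2.064 1.54 -3.483
v 0.536 2.22 -3.637
v 0.793 1.82 -2.893
v 1.596 2.611 -3.27
v 1.004 1.149 -3.85
v 0.952 1.15 -3.334
v 1.414 1.048 -3.548
v 1.431 2.332 -2.864
v 1.893 2.23 -3.079
v 1.545 1.5 -2.852
v 0.707 1.53 -4.041
v 1.169 1.428 -4.256
v 1.186 2.712 -3.572
v 1.648 2.61 -3.786
v 1.055 2.26 -4.268
v 1.977 2.23 -3.914
v 1.681 1.499 -4.205
v 1.384 1.88 -4.396
v 1.567 2.331 -4.217
v 2.128 1.995 -3.477
v 1.832 1.264 -3.767
v 1.78 1.264 -3.251
v 1.963 1.716 -3.071
v 2.047 1.715 -3.907
v 0.768 2.496 -3.353
v 0.472 1.765 -3.643
v 0.637 2.044 -4.049
v 0.82 2.496 -3.869
v 0.919 2.261 -2.915
v 0.623 1.53 -3.206
v 1.033 1.429 -2.903
v 1.216 1.88 -2.724
v 0.553 2.045 -3.213
v 0.956 -4.57 2.811
v -0.149 -4.774 3.892
v -0.197 -2.922 1.943
v -1.302 -3.127 3.025
v 1.942 -3.213 4.075
v 0.837 -3.418 5.157
v 0.789 -1.566 3.208
v -0.316 -1.77 4.289
v 2.08 -1.979 3.446
v 2.417 -1.6 3.089
v 1.66 -0.581 4.534
v 2.146 -1.588 2.969
v 1.859 -1.665 2.958
v 1.624 -1.815 3.059
v 1.492 -2.001 3.249
v 1.496 -2.183 3.483
v 1.633 -2.318 3.709
v 1.872 -2.375 3.875
v 2.159 -2.341 3.942
v 2.428 -2.225 3.896
v 2.617 -2.051 3.746
v 2.683 -1.861 3.528
v 2.611 -1.698 3.291
f 2 1 4
f 2 4 3
f 4 1 5
f 4 5 3
f 5 1 6
f 5 6 3
f 6 1 7
f 6 7 3
f 7 1 8
f 7 8 3
f 8 1 9
f 8 9 3
f 9 1 10
f 9 10 3
f 10 1 11
f 10 11 3
f 11 1 12
f 11 12 3
f 12 1 2
f 12 2 3
f 13 50 29
f 50 24 53
f 29 53 18
f 50 53 29
f 13 29 25
f 29 18 30
f 25 30 14
f 29 30 25
f 13 25 34
f 25 14 35
f 34 35 20
f 25 35 34
f 13 34 46
f 34 20 49
f 46 49 23
f 34 49 46
f 13 46 50
f 46 23 54
f 50 54 24
f 46 54 50
f 14 30 41
f 30 18 44
f 41 44 22
f 30 44 41
f 18 53 31
f 53 24 52
f 31 52 17
f 53 52 31
f 24 54 51
f 54 23 47
f 51 47 15
f 54 47 51
f 23 49 48
f 49 20 36
f 48 36 19
f 49 36 48
f 20 35 40
f 35 14 37
f 40 37 21
f 35 37 40
f 16 42 28
f 42 22 43
f 28 43 17
f 42 43 28
f 16 28 26
f 28 17 27
f 26 27 15
f 28 27 26
f 16 26 33
f 26 15 32
f 33 32 19
f 26 32 33
f 16 33 38
f 33 19 39
f 38 39 21
f 33 39 38
f 16 38 42
f 38 21 45
f 42 45 22
f 38 45 42
f 17 43 31
f 43 22 44
f 31 44 18
f 43 44 31
f 15 27 51
f 27 17 52
f 51 52 24
f 27 52 51
f 19 32 48
f 32 15 47
f 48 47 23
f 32 47 48
f 21 39 40
f 39 19 36
f 40 36 20
f 39 36 40
f 22 45 41
f 45 21 37
f 41 37 14
f 45 37 41
f 56 58 55
f 59 56 55
f 55 58 57
f 57 59 55
f 56 62 58
f 60 56 59
f 60 62 56
f 58 62 57
f 61 59 57
f 57 62 61
f 61 60 59
f 62 60 61
f 64 63 66
f 64 66 65
f 66 63 67
f 66 67 65
f 67 63 68
f 67 68 65
f 68 63 69
f 68 69 65
f 69 63 70
f 69 70 65
f 70 63 71
f 70 71 65
f 71 63 72
f 71 72 65
f 72 63 73
f 72 73 65
f 73 63 74
f 73 74 65
f 74 63 75
f 74 75 65
f 75 63 76
f 75 76 65
f 76 63 77
f 76 77 65
f 77 63 64
f 77 64 65



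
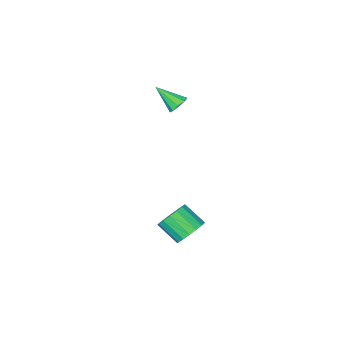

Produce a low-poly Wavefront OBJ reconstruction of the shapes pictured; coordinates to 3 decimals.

v -1.98 3.325 -3.693
v -1.429 2.969 -4.434
v -0.889 1.838 -3.488
v -1.44 2.195 -2.747
v -1.144 3.283 -4.222
v -0.604 2.152 -3.276
v -1.051 3.606 -3.888
v -0.511 2.475 -2.943
v -1.171 3.865 -3.51
v -0.63 2.735 -2.564
v -1.476 4.001 -3.174
v -0.935 2.87 -2.228
v -1.897 3.981 -2.956
v -1.356 2.851 -2.011
v -2.336 3.812 -2.908
v -1.796 2.681 -1.962
v -2.695 3.531 -3.039
v -2.154 2.4 -2.093
v -2.889 3.203 -3.32
v -2.349 2.072 -2.374
v -2.876 2.903 -3.686
v -2.335 1.772 -2.741
v -2.657 2.699 -4.054
v -2.116 1.569 -3.109
v -2.283 2.64 -4.34
v -1.743 1.509 -3.394
v -1.84 2.737 -4.477
v -1.299 1.606 -3.531
v -3.724 -0.861 3.335
v -3.166 -0.834 2.948
v -2.916 -1.919 4.425
v -3.155 -0.496 3.268
v -3.41 -0.329 3.619
v -3.813 -0.412 3.837
v -4.174 -0.704 3.821
v -4.324 -1.071 3.577
v -4.194 -1.339 3.22
v -3.844 -1.384 2.917
v -3.438 -1.184 2.81
f 2 1 5
f 2 5 3
f 3 5 6
f 3 6 4
f 5 1 7
f 5 7 6
f 6 7 8
f 6 8 4
f 7 1 9
f 7 9 8
f 8 9 10
f 8 10 4
f 9 1 11
f 9 11 10
f 10 11 12
f 10 12 4
f 11 1 13
f 11 13 12
f 12 13 14
f 12 14 4
f 13 1 15
f 13 15 14
f 14 15 16
f 14 16 4
f 15 1 17
f 15 17 16
f 16 17 18
f 16 18 4
f 17 1 19
f 17 19 18
f 18 19 20
f 18 20 4
f 19 1 21
f 19 21 20
f 20 21 22
f 20 22 4
f 21 1 23
f 21 23 22
f 22 23 24
f 22 24 4
f 23 1 25
f 23 25 24
f 24 25 26
f 24 26 4
f 25 1 27
f 25 27 26
f 26 27 28
f 26 28 4
f 27 1 2
f 27 2 28
f 28 2 3
f 28 3 4
f 30 29 32
f 30 32 31
f 32 29 33
f 32 33 31
f 33 29 34
f 33 34 31
f 34 29 35
f 34 35 31
f 35 29 36
f 35 36 31
f 36 29 37
f 36 37 31
f 37 29 38
f 37 38 31
f 38 29 39
f 38 39 31
f 39 29 30
f 39 30 31



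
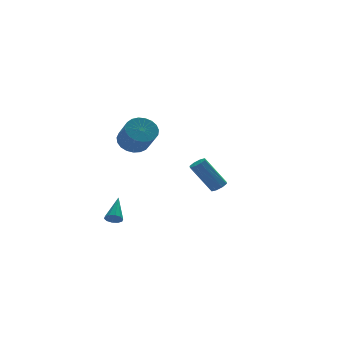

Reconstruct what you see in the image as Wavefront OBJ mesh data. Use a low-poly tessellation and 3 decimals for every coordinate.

v -2.952 0.468 3.415
v -2.243 0.917 3.817
v -2.16 -0.258 4.986
v -2.868 -0.708 4.585
v -2.548 1.073 3.995
v -2.465 -0.102 5.164
v -2.924 1.124 4.073
v -2.84 -0.051 5.243
v -3.304 1.062 4.038
v -3.22 -0.113 5.207
v -3.623 0.897 3.895
v -3.54 -0.278 5.064
v -3.826 0.658 3.669
v -3.743 -0.518 4.838
v -3.878 0.386 3.399
v -3.795 -0.79 4.568
v -3.77 0.128 3.132
v -3.686 -1.048 4.301
v -3.52 -0.071 2.914
v -3.437 -1.247 4.083
v -3.172 -0.177 2.783
v -3.089 -1.353 3.952
v -2.786 -0.172 2.761
v -2.703 -1.347 3.93
v -2.429 -0.056 2.852
v -2.345 -1.231 4.021
v -2.162 0.151 3.041
v -2.078 -1.024 4.21
v -2.031 0.412 3.294
v -1.948 -0.763 4.463
v -2.06 0.683 3.569
v -1.977 -0.492 4.738
v 3.215 3.63 -2.032
v 3.698 3.721 -1.763
v 2.588 4.281 0.041
v 2.105 4.19 -0.228
v 3.552 4.072 -1.961
v 2.442 4.631 -0.158
v 3.209 4.164 -2.201
v 2.099 4.723 -0.398
v 2.869 3.943 -2.341
v 1.759 4.503 -0.538
v 2.732 3.539 -2.301
v 1.622 4.099 -0.497
v 2.878 3.189 -2.102
v 1.768 3.748 -0.299
v 3.221 3.097 -1.862
v 2.111 3.656 -0.059
v 3.561 3.317 -1.722
v 2.451 3.877 0.081
v -3.196 3.296 -3.53
v -2.888 3.466 -3.94
v -2.484 4.564 -2.47
v -3.176 3.635 -3.95
v -3.471 3.675 -3.799
v -3.661 3.569 -3.546
v -3.673 3.359 -3.286
v -3.503 3.125 -3.12
v -3.215 2.956 -3.111
v -2.92 2.917 -3.262
v -2.73 3.022 -3.515
v -2.718 3.232 -3.774
f 2 1 5
f 2 5 3
f 3 5 6
f 3 6 4
f 5 1 7
f 5 7 6
f 6 7 8
f 6 8 4
f 7 1 9
f 7 9 8
f 8 9 10
f 8 10 4
f 9 1 11
f 9 11 10
f 10 11 12
f 10 12 4
f 11 1 13
f 11 13 12
f 12 13 14
f 12 14 4
f 13 1 15
f 13 15 14
f 14 15 16
f 14 16 4
f 15 1 17
f 15 17 16
f 16 17 18
f 16 18 4
f 17 1 19
f 17 19 18
f 18 19 20
f 18 20 4
f 19 1 21
f 19 21 20
f 20 21 22
f 20 22 4
f 21 1 23
f 21 23 22
f 22 23 24
f 22 24 4
f 23 1 25
f 23 25 24
f 24 25 26
f 24 26 4
f 25 1 27
f 25 27 26
f 26 27 28
f 26 28 4
f 27 1 29
f 27 29 28
f 28 29 30
f 28 30 4
f 29 1 31
f 29 31 30
f 30 31 32
f 30 32 4
f 31 1 2
f 31 2 32
f 32 2 3
f 32 3 4
f 34 33 37
f 34 37 35
f 35 37 38
f 35 38 36
f 37 33 39
f 37 39 38
f 38 39 40
f 38 40 36
f 39 33 41
f 39 41 40
f 40 41 42
f 40 42 36
f 41 33 43
f 41 43 42
f 42 43 44
f 42 44 36
f 43 33 45
f 43 45 44
f 44 45 46
f 44 46 36
f 45 33 47
f 45 47 46
f 46 47 48
f 46 48 36
f 47 33 49
f 47 49 48
f 48 49 50
f 48 50 36
f 49 33 34
f 49 34 50
f 50 34 35
f 50 35 36
f 52 51 54
f 52 54 53
f 54 51 55
f 54 55 53
f 55 51 56
f 55 56 53
f 56 51 57
f 56 57 53
f 57 51 58
f 57 58 53
f 58 51 59
f 58 59 53
f 59 51 60
f 59 60 53
f 60 51 61
f 60 61 53
f 61 51 62
f 61 62 53
f 62 51 52
f 62 52 53



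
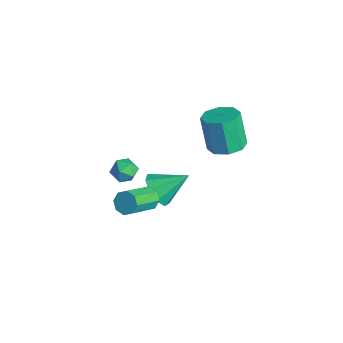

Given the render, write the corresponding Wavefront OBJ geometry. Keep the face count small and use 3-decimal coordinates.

v 0.469 -1.86 -0.449
v 1.183 -2.078 -0.574
v 0.457 -2.502 0.594
v 1.171 -2.72 0.469
v 1.02 -1.998 0.637
v 1.027 -1.601 -0.008
v 0.613 -2.979 0.028
v 0.62 -2.582 -0.617
v 1.272 -2.77 -0.28
v 1.523 -2.163 0.097
v 0.117 -2.417 -0.077
v 0.368 -1.81 0.3
v 2.539 -1.403 -0.401
v 3.374 -1.904 -0.227
v 3.141 -0.037 0.641
v 3.447 -1.517 -0.777
v 3.096 -1.075 -1.151
v 2.483 -0.787 -1.175
v 1.897 -0.787 -0.836
v 1.611 -1.075 -0.294
v 1.759 -1.516 0.198
v 2.272 -1.904 0.41
v 2.91 -2.057 0.242
v 1.937 2.768 0.416
v 2.801 3.12 0.745
v 2.088 3.125 2.613
v 1.223 2.772 2.284
v 2.316 3.671 0.558
v 1.602 3.675 2.427
v 1.608 3.693 0.288
v 0.895 3.697 2.157
v 1.093 3.173 0.093
v 0.38 3.177 1.961
v 1.072 2.415 0.087
v 0.359 2.42 1.955
v 1.558 1.865 0.273
v 0.844 1.869 2.142
v 2.265 1.843 0.543
v 1.552 1.847 2.412
v 2.78 2.363 0.739
v 2.067 2.367 2.607
v 3.405 -2.403 0.328
v 3.947 -2.067 0.495
v 4.538 -3.54 1.54
v 3.995 -3.877 1.372
v 3.566 -1.992 0.817
v 4.156 -3.465 1.862
v 3.09 -2.157 0.853
v 3.68 -3.63 1.898
v 2.799 -2.467 0.58
v 3.389 -3.94 1.625
v 2.862 -2.74 0.16
v 3.453 -4.213 1.205
v 3.244 -2.815 -0.162
v 3.834 -4.288 0.883
v 3.72 -2.65 -0.198
v 4.31 -4.123 0.847
v 4.011 -2.34 0.075
v 4.601 -3.813 1.12
f 1 12 6
f 1 6 2
f 1 2 8
f 1 8 11
f 1 11 12
f 2 6 10
f 6 12 5
f 12 11 3
f 11 8 7
f 8 2 9
f 4 10 5
f 4 5 3
f 4 3 7
f 4 7 9
f 4 9 10
f 5 10 6
f 3 5 12
f 7 3 11
f 9 7 8
f 10 9 2
f 14 13 16
f 14 16 15
f 16 13 17
f 16 17 15
f 17 13 18
f 17 18 15
f 18 13 19
f 18 19 15
f 19 13 20
f 19 20 15
f 20 13 21
f 20 21 15
f 21 13 22
f 21 22 15
f 22 13 23
f 22 23 15
f 23 13 14
f 23 14 15
f 25 24 28
f 25 28 26
f 26 28 29
f 26 29 27
f 28 24 30
f 28 30 29
f 29 30 31
f 29 31 27
f 30 24 32
f 30 32 31
f 31 32 33
f 31 33 27
f 32 24 34
f 32 34 33
f 33 34 35
f 33 35 27
f 34 24 36
f 34 36 35
f 35 36 37
f 35 37 27
f 36 24 38
f 36 38 37
f 37 38 39
f 37 39 27
f 38 24 40
f 38 40 39
f 39 40 41
f 39 41 27
f 40 24 25
f 40 25 41
f 41 25 26
f 41 26 27
f 43 42 46
f 43 46 44
f 44 46 47
f 44 47 45
f 46 42 48
f 46 48 47
f 47 48 49
f 47 49 45
f 48 42 50
f 48 50 49
f 49 50 51
f 49 51 45
f 50 42 52
f 50 52 51
f 51 52 53
f 51 53 45
f 52 42 54
f 52 54 53
f 53 54 55
f 53 55 45
f 54 42 56
f 54 56 55
f 55 56 57
f 55 57 45
f 56 42 58
f 56 58 57
f 57 58 59
f 57 59 45
f 58 42 43
f 58 43 59
f 59 43 44
f 59 44 45



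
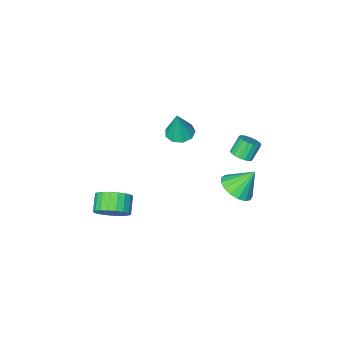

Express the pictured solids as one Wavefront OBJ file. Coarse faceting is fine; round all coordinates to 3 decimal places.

v 3.501 -0.907 -2.336
v 4.291 -1.378 -2.195
v 3.768 -2.065 -1.563
v 2.979 -1.593 -1.704
v 4.299 -1.119 -1.908
v 3.776 -1.806 -1.275
v 4.169 -0.824 -1.694
v 3.647 -1.511 -1.062
v 3.924 -0.543 -1.592
v 3.401 -1.23 -0.959
v 3.606 -0.325 -1.618
v 3.083 -1.012 -0.986
v 3.269 -0.207 -1.768
v 2.747 -0.894 -1.136
v 2.973 -0.211 -2.017
v 2.45 -0.898 -1.385
v 2.768 -0.334 -2.321
v 2.246 -1.021 -1.688
v 2.69 -0.557 -2.627
v 2.167 -1.244 -1.995
v 2.752 -0.84 -2.883
v 2.23 -1.527 -2.251
v 2.944 -1.135 -3.045
v 2.421 -1.822 -2.412
v 3.232 -1.39 -3.084
v 2.709 -2.077 -2.451
v 3.567 -1.561 -2.993
v 3.044 -2.248 -2.361
v 3.89 -1.62 -2.79
v 3.367 -2.306 -2.157
v 4.146 -1.555 -2.507
v 3.623 -2.242 -1.875
v -3.045 0.209 -2.737
v -2.588 -0.492 -2.208
v -3.855 0.611 -1.503
v -2.313 -0.111 -2.152
v -2.205 0.344 -2.229
v -2.29 0.768 -2.423
v -2.548 1.064 -2.688
v -2.919 1.164 -2.965
v -3.319 1.046 -3.19
v -3.656 0.736 -3.31
v -3.853 0.305 -3.3
v -3.865 -0.148 -3.16
v -3.689 -0.519 -2.924
v -3.365 -0.723 -2.644
v -2.968 -0.713 -2.386
v -0.437 -0.961 2.081
v 0.206 -0.62 1.897
v -0.103 -0.719 3.699
v -0.174 -0.276 1.924
v -0.676 -0.252 2.025
v -1.067 -0.56 2.151
v -1.163 -1.055 2.245
v -0.919 -1.506 2.262
v -0.45 -1.702 2.194
v 0.025 -1.551 2.073
v 0.284 -1.124 1.956
v -2.633 1.145 0.813
v -2.269 0.713 1.014
v -2.822 0.643 1.868
v -3.187 1.075 1.667
v -2.149 0.955 1.112
v -2.703 0.885 1.966
v -2.14 1.24 1.141
v -2.694 1.171 1.995
v -2.244 1.504 1.095
v -2.798 1.434 1.949
v -2.437 1.685 0.984
v -2.991 1.616 1.838
v -2.675 1.743 0.835
v -3.229 1.673 1.688
v -2.904 1.663 0.68
v -3.458 1.594 1.534
v -3.07 1.465 0.556
v -3.624 1.395 1.409
v -3.137 1.193 0.49
v -3.69 1.124 1.344
v -3.088 0.911 0.499
v -3.641 0.841 1.353
v -2.934 0.681 0.58
v -3.488 0.612 1.433
v -2.712 0.558 0.714
v -3.266 0.489 1.568
v -2.472 0.57 0.871
v -3.026 0.5 1.724
f 2 1 5
f 2 5 3
f 3 5 6
f 3 6 4
f 5 1 7
f 5 7 6
f 6 7 8
f 6 8 4
f 7 1 9
f 7 9 8
f 8 9 10
f 8 10 4
f 9 1 11
f 9 11 10
f 10 11 12
f 10 12 4
f 11 1 13
f 11 13 12
f 12 13 14
f 12 14 4
f 13 1 15
f 13 15 14
f 14 15 16
f 14 16 4
f 15 1 17
f 15 17 16
f 16 17 18
f 16 18 4
f 17 1 19
f 17 19 18
f 18 19 20
f 18 20 4
f 19 1 21
f 19 21 20
f 20 21 22
f 20 22 4
f 21 1 23
f 21 23 22
f 22 23 24
f 22 24 4
f 23 1 25
f 23 25 24
f 24 25 26
f 24 26 4
f 25 1 27
f 25 27 26
f 26 27 28
f 26 28 4
f 27 1 29
f 27 29 28
f 28 29 30
f 28 30 4
f 29 1 31
f 29 31 30
f 30 31 32
f 30 32 4
f 31 1 2
f 31 2 32
f 32 2 3
f 32 3 4
f 34 33 36
f 34 36 35
f 36 33 37
f 36 37 35
f 37 33 38
f 37 38 35
f 38 33 39
f 38 39 35
f 39 33 40
f 39 40 35
f 40 33 41
f 40 41 35
f 41 33 42
f 41 42 35
f 42 33 43
f 42 43 35
f 43 33 44
f 43 44 35
f 44 33 45
f 44 45 35
f 45 33 46
f 45 46 35
f 46 33 47
f 46 47 35
f 47 33 34
f 47 34 35
f 49 48 51
f 49 51 50
f 51 48 52
f 51 52 50
f 52 48 53
f 52 53 50
f 53 48 54
f 53 54 50
f 54 48 55
f 54 55 50
f 55 48 56
f 55 56 50
f 56 48 57
f 56 57 50
f 57 48 58
f 57 58 50
f 58 48 49
f 58 49 50
f 60 59 63
f 60 63 61
f 61 63 64
f 61 64 62
f 63 59 65
f 63 65 64
f 64 65 66
f 64 66 62
f 65 59 67
f 65 67 66
f 66 67 68
f 66 68 62
f 67 59 69
f 67 69 68
f 68 69 70
f 68 70 62
f 69 59 71
f 69 71 70
f 70 71 72
f 70 72 62
f 71 59 73
f 71 73 72
f 72 73 74
f 72 74 62
f 73 59 75
f 73 75 74
f 74 75 76
f 74 76 62
f 75 59 77
f 75 77 76
f 76 77 78
f 76 78 62
f 77 59 79
f 77 79 78
f 78 79 80
f 78 80 62
f 79 59 81
f 79 81 80
f 80 81 82
f 80 82 62
f 81 59 83
f 81 83 82
f 82 83 84
f 82 84 62
f 83 59 85
f 83 85 84
f 84 85 86
f 84 86 62
f 85 59 60
f 85 60 86
f 86 60 61
f 86 61 62



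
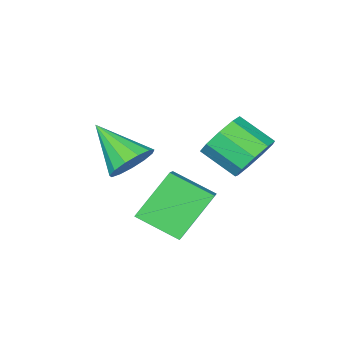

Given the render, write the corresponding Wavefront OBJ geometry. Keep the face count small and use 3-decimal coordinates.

v 3.681 2.207 -2.154
v 4.433 0.96 -1.421
v 2.38 2.298 -0.664
v 3.132 1.051 0.069
v 4.628 3.229 -1.389
v 5.38 1.982 -0.656
v 3.327 3.32 0.101
v 4.079 2.073 0.834
v 0.967 2.491 0.486
v 1.33 2.103 -0.301
v 1.797 0.941 0.487
v 1.433 1.329 1.274
v 1.775 2.478 -0.012
v 2.242 1.316 0.776
v 1.842 2.859 0.51
v 2.309 1.696 1.298
v 1.5 3.068 1.021
v 1.966 1.905 1.809
v 0.907 3.007 1.282
v 1.374 1.844 2.07
v 0.343 2.705 1.17
v 0.81 1.542 1.958
v 0.07 2.303 0.738
v 0.537 1.14 1.526
v 0.217 1.989 0.189
v 0.684 0.826 0.977
v 0.715 1.91 -0.222
v 1.181 0.748 0.566
v 3.678 -0.328 -0.002
v 4.22 -0.694 -0.606
v 3.942 -1.892 1.182
v 4.51 -0.417 -0.305
v 4.536 -0.112 0.092
v 4.29 0.125 0.459
v 3.849 0.218 0.68
v 3.354 0.137 0.684
v 2.962 -0.091 0.471
v 2.797 -0.394 0.107
v 2.912 -0.676 -0.292
v 3.27 -0.848 -0.598
v 3.757 -0.854 -0.715
f 2 4 1
f 5 2 1
f 1 4 3
f 3 5 1
f 2 8 4
f 6 2 5
f 6 8 2
f 4 8 3
f 7 5 3
f 3 8 7
f 7 6 5
f 8 6 7
f 10 9 13
f 10 13 11
f 11 13 14
f 11 14 12
f 13 9 15
f 13 15 14
f 14 15 16
f 14 16 12
f 15 9 17
f 15 17 16
f 16 17 18
f 16 18 12
f 17 9 19
f 17 19 18
f 18 19 20
f 18 20 12
f 19 9 21
f 19 21 20
f 20 21 22
f 20 22 12
f 21 9 23
f 21 23 22
f 22 23 24
f 22 24 12
f 23 9 25
f 23 25 24
f 24 25 26
f 24 26 12
f 25 9 27
f 25 27 26
f 26 27 28
f 26 28 12
f 27 9 10
f 27 10 28
f 28 10 11
f 28 11 12
f 30 29 32
f 30 32 31
f 32 29 33
f 32 33 31
f 33 29 34
f 33 34 31
f 34 29 35
f 34 35 31
f 35 29 36
f 35 36 31
f 36 29 37
f 36 37 31
f 37 29 38
f 37 38 31
f 38 29 39
f 38 39 31
f 39 29 40
f 39 40 31
f 40 29 41
f 40 41 31
f 41 29 30
f 41 30 31



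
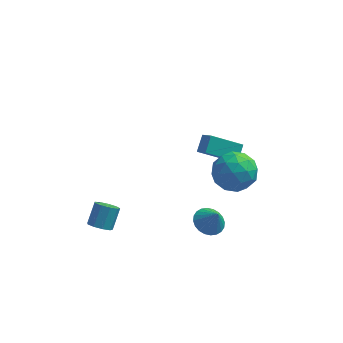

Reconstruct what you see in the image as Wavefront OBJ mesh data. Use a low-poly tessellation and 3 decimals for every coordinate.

v 1.336 3.268 -0.881
v 1.802 2.745 -0.366
v 1.515 4.035 -0.264
v 1.981 3.511 0.251
v 2.879 3.689 -1.851
v 3.345 3.165 -1.336
v 3.058 4.455 -1.234
v 3.524 3.932 -0.719
v 3.306 -0.112 2.812
v 4.38 -0.391 2.526
v 2.66 -1.269 1.514
v 3.734 -1.548 1.228
v 3.307 -1.876 2.239
v 3.706 -1.162 3.042
v 3.334 -0.498 0.998
v 3.733 0.216 1.801
v 4.398 -0.63 1.405
v 4.381 -1.481 2.172
v 2.659 -0.179 1.868
v 2.642 -1.03 2.635
v 3.899 -0.15 2.783
v 3.141 -1.51 1.257
v 2.889 -1.703 1.851
v 3.521 -1.867 1.683
v 3.503 -0.603 3.086
v 4.135 -0.767 2.918
v 3.504 -1.64 2.749
v 2.905 -0.893 1.122
v 3.537 -1.057 0.954
v 3.519 0.207 2.357
v 4.151 0.043 2.189
v 3.536 -0.02 1.291
v 4.541 -0.455 1.956
v 4.162 -1.134 1.193
v 3.927 -0.517 1.058
v 4.161 -0.097 1.53
v 4.531 -0.955 2.407
v 4.152 -1.635 1.644
v 3.9 -1.828 2.238
v 4.135 -1.408 2.71
v 4.542 -1.095 1.748
v 2.888 -0.025 2.396
v 2.509 -0.705 1.633
v 2.905 -0.252 1.33
v 3.14 0.168 1.802
v 2.878 -0.526 2.847
v 2.499 -1.205 2.084
v 2.879 -1.563 2.51
v 3.113 -1.143 2.982
v 2.498 -0.565 2.292
v 2.371 -0.784 -2.154
v 3.09 -0.53 -2.398
v 2.809 -1.076 -1.166
v 2.973 -0.27 -2.27
v 2.765 -0.089 -2.124
v 2.497 -0.013 -1.983
v 2.21 -0.055 -1.868
v 1.947 -0.208 -1.797
v 1.749 -0.448 -1.78
v 1.646 -0.74 -1.82
v 1.653 -1.039 -1.911
v 1.769 -1.298 -2.039
v 1.977 -1.48 -2.185
v 2.245 -1.556 -2.326
v 2.532 -1.514 -2.441
v 2.795 -1.361 -2.512
v 2.993 -1.12 -2.529
v 3.097 -0.829 -2.489
v -2.806 -0.985 -3.044
v -2.41 -0.665 -3.432
v -2.158 0.125 -2.524
v -2.554 -0.195 -2.136
v -2.814 -0.501 -3.463
v -2.562 0.289 -2.554
v -3.215 -0.563 -3.298
v -2.963 0.227 -2.389
v -3.424 -0.822 -3.014
v -3.172 -0.033 -2.105
v -3.344 -1.158 -2.744
v -3.092 -0.368 -1.836
v -3.012 -1.413 -2.615
v -2.76 -0.623 -1.707
v -2.584 -1.467 -2.687
v -2.332 -0.677 -1.778
v -2.259 -1.296 -2.926
v -2.007 -0.506 -2.017
v -2.191 -0.979 -3.22
v -1.939 -0.189 -2.311
f 2 4 1
f 5 2 1
f 1 4 3
f 3 5 1
f 2 8 4
f 6 2 5
f 6 8 2
f 4 8 3
f 7 5 3
f 3 8 7
f 7 6 5
f 8 6 7
f 9 46 25
f 46 20 49
f 25 49 14
f 46 49 25
f 9 25 21
f 25 14 26
f 21 26 10
f 25 26 21
f 9 21 30
f 21 10 31
f 30 31 16
f 21 31 30
f 9 30 42
f 30 16 45
f 42 45 19
f 30 45 42
f 9 42 46
f 42 19 50
f 46 50 20
f 42 50 46
f 10 26 37
f 26 14 40
f 37 40 18
f 26 40 37
f 14 49 27
f 49 20 48
f 27 48 13
f 49 48 27
f 20 50 47
f 50 19 43
f 47 43 11
f 50 43 47
f 19 45 44
f 45 16 32
f 44 32 15
f 45 32 44
f 16 31 36
f 31 10 33
f 36 33 17
f 31 33 36
f 12 38 24
f 38 18 39
f 24 39 13
f 38 39 24
f 12 24 22
f 24 13 23
f 22 23 11
f 24 23 22
f 12 22 29
f 22 11 28
f 29 28 15
f 22 28 29
f 12 29 34
f 29 15 35
f 34 35 17
f 29 35 34
f 12 34 38
f 34 17 41
f 38 41 18
f 34 41 38
f 13 39 27
f 39 18 40
f 27 40 14
f 39 40 27
f 11 23 47
f 23 13 48
f 47 48 20
f 23 48 47
f 15 28 44
f 28 11 43
f 44 43 19
f 28 43 44
f 17 35 36
f 35 15 32
f 36 32 16
f 35 32 36
f 18 41 37
f 41 17 33
f 37 33 10
f 41 33 37
f 52 51 54
f 52 54 53
f 54 51 55
f 54 55 53
f 55 51 56
f 55 56 53
f 56 51 57
f 56 57 53
f 57 51 58
f 57 58 53
f 58 51 59
f 58 59 53
f 59 51 60
f 59 60 53
f 60 51 61
f 60 61 53
f 61 51 62
f 61 62 53
f 62 51 63
f 62 63 53
f 63 51 64
f 63 64 53
f 64 51 65
f 64 65 53
f 65 51 66
f 65 66 53
f 66 51 67
f 66 67 53
f 67 51 68
f 67 68 53
f 68 51 52
f 68 52 53
f 70 69 73
f 70 73 71
f 71 73 74
f 71 74 72
f 73 69 75
f 73 75 74
f 74 75 76
f 74 76 72
f 75 69 77
f 75 77 76
f 76 77 78
f 76 78 72
f 77 69 79
f 77 79 78
f 78 79 80
f 78 80 72
f 79 69 81
f 79 81 80
f 80 81 82
f 80 82 72
f 81 69 83
f 81 83 82
f 82 83 84
f 82 84 72
f 83 69 85
f 83 85 84
f 84 85 86
f 84 86 72
f 85 69 87
f 85 87 86
f 86 87 88
f 86 88 72
f 87 69 70
f 87 70 88
f 88 70 71
f 88 71 72



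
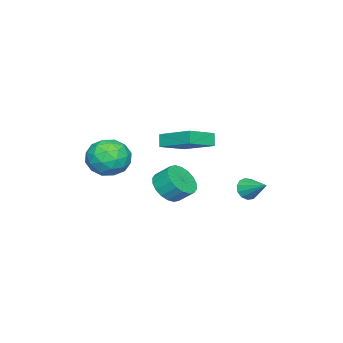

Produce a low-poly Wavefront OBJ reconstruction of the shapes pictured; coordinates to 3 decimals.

v 0.91 -0.465 -2.536
v 1.902 -0.303 -2.637
v 1.842 0.507 -1.925
v 0.85 0.345 -1.824
v 1.724 -0.037 -2.953
v 1.664 0.772 -2.241
v 1.386 0.143 -3.187
v 1.326 0.953 -2.475
v 0.953 0.204 -3.292
v 0.893 1.013 -2.58
v 0.511 0.132 -3.247
v 0.451 0.941 -2.535
v 0.149 -0.059 -3.062
v 0.089 0.751 -2.349
v -0.063 -0.329 -2.772
v -0.123 0.48 -2.059
v -0.082 -0.627 -2.435
v -0.142 0.183 -1.723
v 0.096 -0.892 -2.119
v 0.036 -0.083 -1.407
v 0.434 -1.073 -1.885
v 0.374 -0.263 -1.173
v 0.867 -1.133 -1.78
v 0.807 -0.324 -1.068
v 1.309 -1.061 -1.825
v 1.249 -0.252 -1.113
v 1.671 -0.871 -2.011
v 1.611 -0.061 -1.298
v 1.883 -0.6 -2.301
v 1.823 0.209 -1.588
v -3.207 2.059 -3.873
v -2.578 1.999 -4.197
v -2.713 3.301 -3.147
v -2.805 2.227 -4.433
v -3.16 2.403 -4.492
v -3.53 2.469 -4.354
v -3.797 2.405 -4.063
v -3.876 2.231 -3.712
v -3.744 2.003 -3.411
v -3.44 1.793 -3.257
v -3.063 1.667 -3.299
v -2.731 1.666 -3.522
v -2.55 1.789 -3.857
v -3.327 -1.574 -0.899
v -1.81 -2.231 -0.264
v -2.828 0.356 -0.095
v -1.311 -0.3 0.54
v -2.949 -1.38 -1.6
v -1.432 -2.036 -0.965
v -2.45 0.551 -0.796
v -0.933 -0.106 -0.161
v 0.838 -3.163 -0.503
v 1.503 -4.188 -0.775
v -0.543 -3.692 -1.885
v 0.122 -4.717 -2.157
v -0.455 -4.621 -1.051
v 0.398 -4.294 -0.197
v 0.562 -3.586 -2.463
v 1.415 -3.259 -1.609
v 1.332 -4.449 -1.986
v 0.704 -5.089 -1.114
v 0.256 -2.791 -1.546
v -0.372 -3.431 -0.674
v 1.292 -3.629 -0.517
v -0.332 -4.251 -2.143
v -0.671 -4.195 -1.493
v -0.28 -4.797 -1.653
v 0.642 -3.691 -0.178
v 1.033 -4.293 -0.337
v -0.118 -4.548 -0.5
v -0.073 -3.587 -2.323
v 0.318 -4.189 -2.482
v 1.24 -3.083 -1.007
v 1.631 -3.685 -1.167
v 1.078 -3.332 -2.16
v 1.582 -4.385 -1.389
v 0.771 -4.696 -2.202
v 1.029 -4.031 -2.382
v 1.531 -3.839 -1.879
v 1.213 -4.761 -0.876
v 0.401 -5.072 -1.689
v 0.062 -5.015 -1.039
v 0.563 -4.823 -0.537
v 1.112 -4.914 -1.589
v 0.559 -2.808 -0.971
v -0.253 -3.119 -1.784
v 0.397 -3.057 -2.123
v 0.898 -2.865 -1.621
v 0.189 -3.184 -0.458
v -0.622 -3.495 -1.271
v -0.571 -4.041 -0.781
v -0.069 -3.849 -0.278
v -0.152 -2.966 -1.071
f 2 1 5
f 2 5 3
f 3 5 6
f 3 6 4
f 5 1 7
f 5 7 6
f 6 7 8
f 6 8 4
f 7 1 9
f 7 9 8
f 8 9 10
f 8 10 4
f 9 1 11
f 9 11 10
f 10 11 12
f 10 12 4
f 11 1 13
f 11 13 12
f 12 13 14
f 12 14 4
f 13 1 15
f 13 15 14
f 14 15 16
f 14 16 4
f 15 1 17
f 15 17 16
f 16 17 18
f 16 18 4
f 17 1 19
f 17 19 18
f 18 19 20
f 18 20 4
f 19 1 21
f 19 21 20
f 20 21 22
f 20 22 4
f 21 1 23
f 21 23 22
f 22 23 24
f 22 24 4
f 23 1 25
f 23 25 24
f 24 25 26
f 24 26 4
f 25 1 27
f 25 27 26
f 26 27 28
f 26 28 4
f 27 1 29
f 27 29 28
f 28 29 30
f 28 30 4
f 29 1 2
f 29 2 30
f 30 2 3
f 30 3 4
f 32 31 34
f 32 34 33
f 34 31 35
f 34 35 33
f 35 31 36
f 35 36 33
f 36 31 37
f 36 37 33
f 37 31 38
f 37 38 33
f 38 31 39
f 38 39 33
f 39 31 40
f 39 40 33
f 40 31 41
f 40 41 33
f 41 31 42
f 41 42 33
f 42 31 43
f 42 43 33
f 43 31 32
f 43 32 33
f 45 47 44
f 48 45 44
f 44 47 46
f 46 48 44
f 45 51 47
f 49 45 48
f 49 51 45
f 47 51 46
f 50 48 46
f 46 51 50
f 50 49 48
f 51 49 50
f 52 89 68
f 89 63 92
f 68 92 57
f 89 92 68
f 52 68 64
f 68 57 69
f 64 69 53
f 68 69 64
f 52 64 73
f 64 53 74
f 73 74 59
f 64 74 73
f 52 73 85
f 73 59 88
f 85 88 62
f 73 88 85
f 52 85 89
f 85 62 93
f 89 93 63
f 85 93 89
f 53 69 80
f 69 57 83
f 80 83 61
f 69 83 80
f 57 92 70
f 92 63 91
f 70 91 56
f 92 91 70
f 63 93 90
f 93 62 86
f 90 86 54
f 93 86 90
f 62 88 87
f 88 59 75
f 87 75 58
f 88 75 87
f 59 74 79
f 74 53 76
f 79 76 60
f 74 76 79
f 55 81 67
f 81 61 82
f 67 82 56
f 81 82 67
f 55 67 65
f 67 56 66
f 65 66 54
f 67 66 65
f 55 65 72
f 65 54 71
f 72 71 58
f 65 71 72
f 55 72 77
f 72 58 78
f 77 78 60
f 72 78 77
f 55 77 81
f 77 60 84
f 81 84 61
f 77 84 81
f 56 82 70
f 82 61 83
f 70 83 57
f 82 83 70
f 54 66 90
f 66 56 91
f 90 91 63
f 66 91 90
f 58 71 87
f 71 54 86
f 87 86 62
f 71 86 87
f 60 78 79
f 78 58 75
f 79 75 59
f 78 75 79
f 61 84 80
f 84 60 76
f 80 76 53
f 84 76 80

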